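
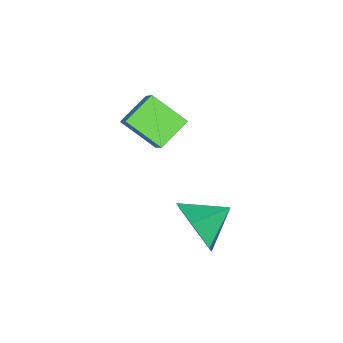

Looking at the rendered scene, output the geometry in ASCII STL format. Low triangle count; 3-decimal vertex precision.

solid 
facet normal -0.482 -0.524 -0.702
outer loop
vertex -2.3 -4.821 2.99
vertex -2.486 -3.659 2.25
vertex -1.269 -5.015 2.427
endloop
endfacet
facet normal 0.133 -0.836 0.532
outer loop
vertex -0.594 -4.281 3.41
vertex -2.3 -4.821 2.99
vertex -1.269 -5.015 2.427
endloop
endfacet
facet normal -0.482 -0.524 -0.702
outer loop
vertex -1.269 -5.015 2.427
vertex -2.486 -3.659 2.25
vertex -1.456 -3.853 1.687
endloop
endfacet
facet normal 0.866 -0.162 -0.473
outer loop
vertex -1.456 -3.853 1.687
vertex -0.594 -4.281 3.41
vertex -1.269 -5.015 2.427
endloop
endfacet
facet normal -0.866 0.163 0.473
outer loop
vertex -2.3 -4.821 2.99
vertex -1.811 -2.925 3.233
vertex -2.486 -3.659 2.25
endloop
endfacet
facet normal 0.134 -0.836 0.532
outer loop
vertex -1.624 -4.087 3.973
vertex -2.3 -4.821 2.99
vertex -0.594 -4.281 3.41
endloop
endfacet
facet normal -0.865 0.162 0.474
outer loop
vertex -1.624 -4.087 3.973
vertex -1.811 -2.925 3.233
vertex -2.3 -4.821 2.99
endloop
endfacet
facet normal -0.134 0.836 -0.532
outer loop
vertex -2.486 -3.659 2.25
vertex -1.811 -2.925 3.233
vertex -1.456 -3.853 1.687
endloop
endfacet
facet normal 0.866 -0.163 -0.474
outer loop
vertex -0.78 -3.119 2.67
vertex -0.594 -4.281 3.41
vertex -1.456 -3.853 1.687
endloop
endfacet
facet normal -0.133 0.836 -0.532
outer loop
vertex -1.456 -3.853 1.687
vertex -1.811 -2.925 3.233
vertex -0.78 -3.119 2.67
endloop
endfacet
facet normal 0.482 0.524 0.702
outer loop
vertex -0.78 -3.119 2.67
vertex -1.624 -4.087 3.973
vertex -0.594 -4.281 3.41
endloop
endfacet
facet normal 0.482 0.525 0.702
outer loop
vertex -1.811 -2.925 3.233
vertex -1.624 -4.087 3.973
vertex -0.78 -3.119 2.67
endloop
endfacet
facet normal 0.820 -0.449 -0.356
outer loop
vertex 0.094 -1.427 0.749
vertex -0.429 -1.705 -0.106
vertex 0.079 -0.798 -0.079
endloop
endfacet
facet normal -0.007 0.796 0.605
outer loop
vertex 0.094 -1.427 0.749
vertex 0.079 -0.798 -0.079
vertex -1.471 -1.135 0.346
endloop
endfacet
facet normal 0.820 -0.449 -0.356
outer loop
vertex 0.079 -0.798 -0.079
vertex -0.429 -1.705 -0.106
vertex -0.444 -1.076 -0.934
endloop
endfacet
facet normal -0.251 0.955 -0.157
outer loop
vertex 0.079 -0.798 -0.079
vertex -0.444 -1.076 -0.934
vertex -1.471 -1.135 0.346
endloop
endfacet
facet normal 0.819 -0.449 -0.356
outer loop
vertex -0.444 -1.076 -0.934
vertex -0.429 -1.705 -0.106
vertex -0.953 -1.983 -0.961
endloop
endfacet
facet normal -0.717 0.419 -0.556
outer loop
vertex -0.444 -1.076 -0.934
vertex -0.953 -1.983 -0.961
vertex -1.471 -1.135 0.346
endloop
endfacet
facet normal 0.819 -0.449 -0.356
outer loop
vertex -0.953 -1.983 -0.961
vertex -0.429 -1.705 -0.106
vertex -0.938 -2.612 -0.133
endloop
endfacet
facet normal -0.941 -0.277 -0.193
outer loop
vertex -0.953 -1.983 -0.961
vertex -0.938 -2.612 -0.133
vertex -1.471 -1.135 0.346
endloop
endfacet
facet normal 0.820 -0.449 -0.355
outer loop
vertex -0.938 -2.612 -0.133
vertex -0.429 -1.705 -0.106
vertex -0.415 -2.334 0.722
endloop
endfacet
facet normal -0.698 -0.436 0.569
outer loop
vertex -0.938 -2.612 -0.133
vertex -0.415 -2.334 0.722
vertex -1.471 -1.135 0.346
endloop
endfacet
facet normal 0.820 -0.449 -0.355
outer loop
vertex -0.415 -2.334 0.722
vertex -0.429 -1.705 -0.106
vertex 0.094 -1.427 0.749
endloop
endfacet
facet normal -0.230 0.101 0.968
outer loop
vertex -0.415 -2.334 0.722
vertex 0.094 -1.427 0.749
vertex -1.471 -1.135 0.346
endloop
endfacet

endsolid


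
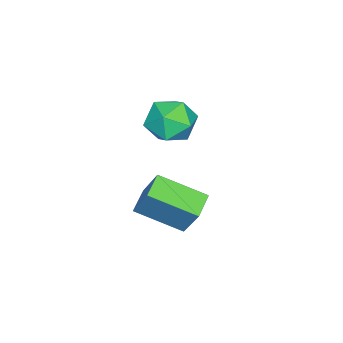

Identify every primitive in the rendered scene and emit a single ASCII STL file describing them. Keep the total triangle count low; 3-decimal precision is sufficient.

solid 
facet normal -0.252 0.839 0.482
outer loop
vertex 0.352 -2.622 1.483
vertex 0.664 -2.933 2.188
vertex 1.15 -2.494 1.677
endloop
endfacet
facet normal -0.107 0.973 -0.204
outer loop
vertex 0.352 -2.622 1.483
vertex 1.15 -2.494 1.677
vertex 0.937 -2.681 0.896
endloop
endfacet
facet normal -0.548 0.579 -0.604
outer loop
vertex 0.352 -2.622 1.483
vertex 0.937 -2.681 0.896
vertex 0.319 -3.236 0.924
endloop
endfacet
facet normal -0.965 0.202 -0.165
outer loop
vertex 0.352 -2.622 1.483
vertex 0.319 -3.236 0.924
vertex 0.15 -3.392 1.722
endloop
endfacet
facet normal -0.783 0.362 0.506
outer loop
vertex 0.352 -2.622 1.483
vertex 0.15 -3.392 1.722
vertex 0.664 -2.933 2.188
endloop
endfacet
facet normal 0.561 0.758 -0.334
outer loop
vertex 0.937 -2.681 0.896
vertex 1.15 -2.494 1.677
vertex 1.61 -3.028 1.238
endloop
endfacet
facet normal 0.326 0.541 0.775
outer loop
vertex 1.15 -2.494 1.677
vertex 0.664 -2.933 2.188
vertex 1.441 -3.184 2.036
endloop
endfacet
facet normal -0.533 -0.230 0.814
outer loop
vertex 0.664 -2.933 2.188
vertex 0.15 -3.392 1.722
vertex 0.823 -3.739 2.064
endloop
endfacet
facet normal -0.828 -0.490 -0.271
outer loop
vertex 0.15 -3.392 1.722
vertex 0.319 -3.236 0.924
vertex 0.61 -3.926 1.283
endloop
endfacet
facet normal -0.153 0.121 -0.981
outer loop
vertex 0.319 -3.236 0.924
vertex 0.937 -2.681 0.896
vertex 1.096 -3.487 0.772
endloop
endfacet
facet normal 0.965 -0.202 0.165
outer loop
vertex 1.408 -3.798 1.477
vertex 1.61 -3.028 1.238
vertex 1.441 -3.184 2.036
endloop
endfacet
facet normal 0.548 -0.579 0.604
outer loop
vertex 1.408 -3.798 1.477
vertex 1.441 -3.184 2.036
vertex 0.823 -3.739 2.064
endloop
endfacet
facet normal 0.107 -0.973 0.204
outer loop
vertex 1.408 -3.798 1.477
vertex 0.823 -3.739 2.064
vertex 0.61 -3.926 1.283
endloop
endfacet
facet normal 0.252 -0.839 -0.482
outer loop
vertex 1.408 -3.798 1.477
vertex 0.61 -3.926 1.283
vertex 1.096 -3.487 0.772
endloop
endfacet
facet normal 0.783 -0.362 -0.506
outer loop
vertex 1.408 -3.798 1.477
vertex 1.096 -3.487 0.772
vertex 1.61 -3.028 1.238
endloop
endfacet
facet normal 0.828 0.490 0.271
outer loop
vertex 1.441 -3.184 2.036
vertex 1.61 -3.028 1.238
vertex 1.15 -2.494 1.677
endloop
endfacet
facet normal 0.153 -0.121 0.981
outer loop
vertex 0.823 -3.739 2.064
vertex 1.441 -3.184 2.036
vertex 0.664 -2.933 2.188
endloop
endfacet
facet normal -0.561 -0.758 0.334
outer loop
vertex 0.61 -3.926 1.283
vertex 0.823 -3.739 2.064
vertex 0.15 -3.392 1.722
endloop
endfacet
facet normal -0.326 -0.541 -0.775
outer loop
vertex 1.096 -3.487 0.772
vertex 0.61 -3.926 1.283
vertex 0.319 -3.236 0.924
endloop
endfacet
facet normal 0.533 0.230 -0.814
outer loop
vertex 1.61 -3.028 1.238
vertex 1.096 -3.487 0.772
vertex 0.937 -2.681 0.896
endloop
endfacet
facet normal -0.951 -0.062 0.302
outer loop
vertex 1.543 -3.315 -0.384
vertex 1.246 -1.903 -1.027
vertex 1.215 -3.91 -1.539
endloop
endfacet
facet normal 0.189 -0.894 0.407
outer loop
vertex 2.014 -3.857 -1.793
vertex 1.543 -3.315 -0.384
vertex 1.215 -3.91 -1.539
endloop
endfacet
facet normal -0.951 -0.062 0.302
outer loop
vertex 1.215 -3.91 -1.539
vertex 1.246 -1.903 -1.027
vertex 0.918 -2.498 -2.182
endloop
endfacet
facet normal -0.245 -0.444 -0.862
outer loop
vertex 0.918 -2.498 -2.182
vertex 2.014 -3.857 -1.793
vertex 1.215 -3.91 -1.539
endloop
endfacet
facet normal 0.245 0.444 0.862
outer loop
vertex 1.543 -3.315 -0.384
vertex 2.045 -1.85 -1.281
vertex 1.246 -1.903 -1.027
endloop
endfacet
facet normal 0.189 -0.894 0.407
outer loop
vertex 2.342 -3.262 -0.638
vertex 1.543 -3.315 -0.384
vertex 2.014 -3.857 -1.793
endloop
endfacet
facet normal 0.245 0.444 0.862
outer loop
vertex 2.342 -3.262 -0.638
vertex 2.045 -1.85 -1.281
vertex 1.543 -3.315 -0.384
endloop
endfacet
facet normal -0.189 0.894 -0.407
outer loop
vertex 1.246 -1.903 -1.027
vertex 2.045 -1.85 -1.281
vertex 0.918 -2.498 -2.182
endloop
endfacet
facet normal -0.245 -0.444 -0.862
outer loop
vertex 1.717 -2.445 -2.436
vertex 2.014 -3.857 -1.793
vertex 0.918 -2.498 -2.182
endloop
endfacet
facet normal -0.189 0.894 -0.407
outer loop
vertex 0.918 -2.498 -2.182
vertex 2.045 -1.85 -1.281
vertex 1.717 -2.445 -2.436
endloop
endfacet
facet normal 0.951 0.062 -0.302
outer loop
vertex 1.717 -2.445 -2.436
vertex 2.342 -3.262 -0.638
vertex 2.014 -3.857 -1.793
endloop
endfacet
facet normal 0.951 0.062 -0.302
outer loop
vertex 2.045 -1.85 -1.281
vertex 2.342 -3.262 -0.638
vertex 1.717 -2.445 -2.436
endloop
endfacet

endsolid


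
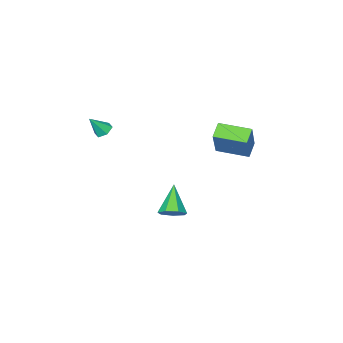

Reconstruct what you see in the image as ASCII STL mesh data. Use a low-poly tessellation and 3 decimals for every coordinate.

solid 
facet normal -0.413 -0.378 -0.828
outer loop
vertex 0.273 2.348 2.392
vertex -0.688 3.718 2.246
vertex 0.939 2.759 1.872
endloop
endfacet
facet normal 0.572 -0.816 0.088
outer loop
vertex 1.728 3.482 3.454
vertex 0.273 2.348 2.392
vertex 0.939 2.759 1.872
endloop
endfacet
facet normal -0.413 -0.378 -0.829
outer loop
vertex 0.939 2.759 1.872
vertex -0.688 3.718 2.246
vertex -0.022 4.13 1.726
endloop
endfacet
facet normal 0.709 0.438 -0.553
outer loop
vertex -0.022 4.13 1.726
vertex 1.728 3.482 3.454
vertex 0.939 2.759 1.872
endloop
endfacet
facet normal -0.708 -0.438 0.553
outer loop
vertex 0.273 2.348 2.392
vertex 0.101 4.441 3.828
vertex -0.688 3.718 2.246
endloop
endfacet
facet normal 0.572 -0.815 0.087
outer loop
vertex 1.062 3.07 3.974
vertex 0.273 2.348 2.392
vertex 1.728 3.482 3.454
endloop
endfacet
facet normal -0.709 -0.438 0.553
outer loop
vertex 1.062 3.07 3.974
vertex 0.101 4.441 3.828
vertex 0.273 2.348 2.392
endloop
endfacet
facet normal -0.572 0.815 -0.087
outer loop
vertex -0.688 3.718 2.246
vertex 0.101 4.441 3.828
vertex -0.022 4.13 1.726
endloop
endfacet
facet normal 0.709 0.438 -0.553
outer loop
vertex 0.767 4.852 3.308
vertex 1.728 3.482 3.454
vertex -0.022 4.13 1.726
endloop
endfacet
facet normal -0.572 0.816 -0.087
outer loop
vertex -0.022 4.13 1.726
vertex 0.101 4.441 3.828
vertex 0.767 4.852 3.308
endloop
endfacet
facet normal 0.413 0.378 0.829
outer loop
vertex 0.767 4.852 3.308
vertex 1.062 3.07 3.974
vertex 1.728 3.482 3.454
endloop
endfacet
facet normal 0.413 0.378 0.828
outer loop
vertex 0.101 4.441 3.828
vertex 1.062 3.07 3.974
vertex 0.767 4.852 3.308
endloop
endfacet
facet normal 0.452 0.510 -0.732
outer loop
vertex 2.493 0.78 -2.821
vertex 1.925 0.62 -3.283
vertex 2.003 1.208 -2.825
endloop
endfacet
facet normal 0.293 0.344 0.892
outer loop
vertex 2.493 0.78 -2.821
vertex 2.003 1.208 -2.825
vertex 1.095 -0.32 -1.937
endloop
endfacet
facet normal 0.451 0.510 -0.732
outer loop
vertex 2.003 1.208 -2.825
vertex 1.925 0.62 -3.283
vertex 1.454 1.193 -3.174
endloop
endfacet
facet normal -0.429 0.631 0.647
outer loop
vertex 2.003 1.208 -2.825
vertex 1.454 1.193 -3.174
vertex 1.095 -0.32 -1.937
endloop
endfacet
facet normal 0.451 0.510 -0.733
outer loop
vertex 1.454 1.193 -3.174
vertex 1.925 0.62 -3.283
vertex 1.259 0.746 -3.605
endloop
endfacet
facet normal -0.945 0.310 0.105
outer loop
vertex 1.454 1.193 -3.174
vertex 1.259 0.746 -3.605
vertex 1.095 -0.32 -1.937
endloop
endfacet
facet normal 0.451 0.511 -0.732
outer loop
vertex 1.259 0.746 -3.605
vertex 1.925 0.62 -3.283
vertex 1.566 0.204 -3.794
endloop
endfacet
facet normal -0.867 -0.377 -0.326
outer loop
vertex 1.259 0.746 -3.605
vertex 1.566 0.204 -3.794
vertex 1.095 -0.32 -1.937
endloop
endfacet
facet normal 0.450 0.511 -0.732
outer loop
vertex 1.566 0.204 -3.794
vertex 1.925 0.62 -3.283
vertex 2.143 -0.025 -3.599
endloop
endfacet
facet normal -0.253 -0.912 -0.322
outer loop
vertex 1.566 0.204 -3.794
vertex 2.143 -0.025 -3.599
vertex 1.095 -0.32 -1.937
endloop
endfacet
facet normal 0.450 0.511 -0.732
outer loop
vertex 2.143 -0.025 -3.599
vertex 1.925 0.62 -3.283
vertex 2.556 0.232 -3.166
endloop
endfacet
facet normal 0.435 -0.893 0.116
outer loop
vertex 2.143 -0.025 -3.599
vertex 2.556 0.232 -3.166
vertex 1.095 -0.32 -1.937
endloop
endfacet
facet normal 0.451 0.512 -0.731
outer loop
vertex 2.556 0.232 -3.166
vertex 1.925 0.62 -3.283
vertex 2.493 0.78 -2.821
endloop
endfacet
facet normal 0.677 -0.335 0.655
outer loop
vertex 2.556 0.232 -3.166
vertex 2.493 0.78 -2.821
vertex 1.095 -0.32 -1.937
endloop
endfacet
facet normal -0.587 0.179 -0.790
outer loop
vertex 3.986 -2.71 1.429
vertex 3.545 -2.862 1.722
vertex 3.707 -2.336 1.721
endloop
endfacet
facet normal 0.803 0.596 0.003
outer loop
vertex 3.986 -2.71 1.429
vertex 3.707 -2.336 1.721
vertex 4.255 -3.078 2.678
endloop
endfacet
facet normal -0.586 0.179 -0.790
outer loop
vertex 3.707 -2.336 1.721
vertex 3.545 -2.862 1.722
vertex 3.267 -2.488 2.013
endloop
endfacet
facet normal 0.100 0.813 0.573
outer loop
vertex 3.707 -2.336 1.721
vertex 3.267 -2.488 2.013
vertex 4.255 -3.078 2.678
endloop
endfacet
facet normal -0.587 0.178 -0.790
outer loop
vertex 3.267 -2.488 2.013
vertex 3.545 -2.862 1.722
vertex 3.105 -3.013 2.015
endloop
endfacet
facet normal -0.487 0.154 0.860
outer loop
vertex 3.267 -2.488 2.013
vertex 3.105 -3.013 2.015
vertex 4.255 -3.078 2.678
endloop
endfacet
facet normal -0.587 0.180 -0.789
outer loop
vertex 3.105 -3.013 2.015
vertex 3.545 -2.862 1.722
vertex 3.383 -3.387 1.723
endloop
endfacet
facet normal -0.373 -0.727 0.576
outer loop
vertex 3.105 -3.013 2.015
vertex 3.383 -3.387 1.723
vertex 4.255 -3.078 2.678
endloop
endfacet
facet normal -0.585 0.179 -0.791
outer loop
vertex 3.383 -3.387 1.723
vertex 3.545 -2.862 1.722
vertex 3.824 -3.236 1.431
endloop
endfacet
facet normal 0.328 -0.945 0.006
outer loop
vertex 3.383 -3.387 1.723
vertex 3.824 -3.236 1.431
vertex 4.255 -3.078 2.678
endloop
endfacet
facet normal -0.586 0.178 -0.790
outer loop
vertex 3.824 -3.236 1.431
vertex 3.545 -2.862 1.722
vertex 3.986 -2.71 1.429
endloop
endfacet
facet normal 0.917 -0.283 -0.281
outer loop
vertex 3.824 -3.236 1.431
vertex 3.986 -2.71 1.429
vertex 4.255 -3.078 2.678
endloop
endfacet

endsolid


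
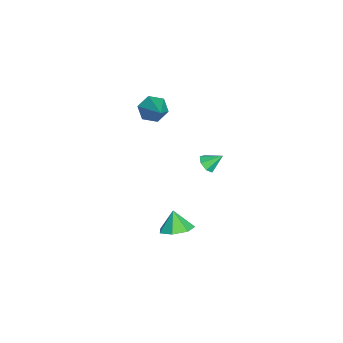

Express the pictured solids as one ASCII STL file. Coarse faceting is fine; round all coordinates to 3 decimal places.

solid 
facet normal 0.453 0.187 -0.872
outer loop
vertex 4.386 -1.001 -0.132
vertex 3.506 -0.826 -0.552
vertex 4.112 -0.187 -0.1
endloop
endfacet
facet normal 0.405 0.101 0.909
outer loop
vertex 4.386 -1.001 -0.132
vertex 4.112 -0.187 -0.1
vertex 2.954 -1.054 0.512
endloop
endfacet
facet normal 0.453 0.186 -0.872
outer loop
vertex 4.112 -0.187 -0.1
vertex 3.506 -0.826 -0.552
vertex 3.383 0.146 -0.408
endloop
endfacet
facet normal -0.049 0.619 0.784
outer loop
vertex 4.112 -0.187 -0.1
vertex 3.383 0.146 -0.408
vertex 2.954 -1.054 0.512
endloop
endfacet
facet normal 0.452 0.186 -0.872
outer loop
vertex 3.383 0.146 -0.408
vertex 3.506 -0.826 -0.552
vertex 2.746 -0.254 -0.824
endloop
endfacet
facet normal -0.667 0.588 0.456
outer loop
vertex 3.383 0.146 -0.408
vertex 2.746 -0.254 -0.824
vertex 2.954 -1.054 0.512
endloop
endfacet
facet normal 0.453 0.188 -0.871
outer loop
vertex 2.746 -0.254 -0.824
vertex 3.506 -0.826 -0.552
vertex 2.682 -1.084 -1.036
endloop
endfacet
facet normal -0.985 0.032 0.172
outer loop
vertex 2.746 -0.254 -0.824
vertex 2.682 -1.084 -1.036
vertex 2.954 -1.054 0.512
endloop
endfacet
facet normal 0.454 0.186 -0.872
outer loop
vertex 2.682 -1.084 -1.036
vertex 3.506 -0.826 -0.552
vertex 3.239 -1.72 -0.882
endloop
endfacet
facet normal -0.761 -0.632 0.146
outer loop
vertex 2.682 -1.084 -1.036
vertex 3.239 -1.72 -0.882
vertex 2.954 -1.054 0.512
endloop
endfacet
facet normal 0.453 0.186 -0.872
outer loop
vertex 3.239 -1.72 -0.882
vertex 3.506 -0.826 -0.552
vertex 3.997 -1.683 -0.48
endloop
endfacet
facet normal -0.167 -0.903 0.397
outer loop
vertex 3.239 -1.72 -0.882
vertex 3.997 -1.683 -0.48
vertex 2.954 -1.054 0.512
endloop
endfacet
facet normal 0.453 0.186 -0.872
outer loop
vertex 3.997 -1.683 -0.48
vertex 3.506 -0.826 -0.552
vertex 4.386 -1.001 -0.132
endloop
endfacet
facet normal 0.353 -0.577 0.737
outer loop
vertex 3.997 -1.683 -0.48
vertex 4.386 -1.001 -0.132
vertex 2.954 -1.054 0.512
endloop
endfacet
facet normal -0.793 -0.270 -0.546
outer loop
vertex -3.798 -2.399 1.892
vertex -4.218 -2.689 2.645
vertex -4.322 -1.828 2.37
endloop
endfacet
facet normal 0.462 0.779 -0.424
outer loop
vertex -3.798 -2.399 1.892
vertex -4.322 -1.828 2.37
vertex -2.522 -2.111 3.815
endloop
endfacet
facet normal -0.793 -0.270 -0.546
outer loop
vertex -4.322 -1.828 2.37
vertex -4.218 -2.689 2.645
vertex -4.742 -2.118 3.123
endloop
endfacet
facet normal -0.099 0.946 0.309
outer loop
vertex -4.322 -1.828 2.37
vertex -4.742 -2.118 3.123
vertex -2.522 -2.111 3.815
endloop
endfacet
facet normal -0.793 -0.270 -0.546
outer loop
vertex -4.742 -2.118 3.123
vertex -4.218 -2.689 2.645
vertex -4.639 -2.979 3.399
endloop
endfacet
facet normal -0.288 0.261 0.921
outer loop
vertex -4.742 -2.118 3.123
vertex -4.639 -2.979 3.399
vertex -2.522 -2.111 3.815
endloop
endfacet
facet normal -0.793 -0.270 -0.546
outer loop
vertex -4.639 -2.979 3.399
vertex -4.218 -2.689 2.645
vertex -4.115 -3.55 2.921
endloop
endfacet
facet normal 0.085 -0.592 0.801
outer loop
vertex -4.639 -2.979 3.399
vertex -4.115 -3.55 2.921
vertex -2.522 -2.111 3.815
endloop
endfacet
facet normal -0.793 -0.270 -0.546
outer loop
vertex -4.115 -3.55 2.921
vertex -4.218 -2.689 2.645
vertex -3.695 -3.26 2.168
endloop
endfacet
facet normal 0.647 -0.759 0.069
outer loop
vertex -4.115 -3.55 2.921
vertex -3.695 -3.26 2.168
vertex -2.522 -2.111 3.815
endloop
endfacet
facet normal -0.793 -0.270 -0.546
outer loop
vertex -3.695 -3.26 2.168
vertex -4.218 -2.689 2.645
vertex -3.798 -2.399 1.892
endloop
endfacet
facet normal 0.836 -0.074 -0.544
outer loop
vertex -3.695 -3.26 2.168
vertex -3.798 -2.399 1.892
vertex -2.522 -2.111 3.815
endloop
endfacet
facet normal 0.045 -0.768 -0.639
outer loop
vertex -2.025 0.442 -0.666
vertex -2.674 0.438 -0.707
vertex -2.247 0.766 -1.071
endloop
endfacet
facet normal 0.798 0.601 0.044
outer loop
vertex -2.025 0.442 -0.666
vertex -2.247 0.766 -1.071
vertex -2.726 1.322 0.027
endloop
endfacet
facet normal 0.045 -0.768 -0.639
outer loop
vertex -2.247 0.766 -1.071
vertex -2.674 0.438 -0.707
vertex -2.79 0.843 -1.202
endloop
endfacet
facet normal 0.216 0.906 -0.364
outer loop
vertex -2.247 0.766 -1.071
vertex -2.79 0.843 -1.202
vertex -2.726 1.322 0.027
endloop
endfacet
facet normal 0.043 -0.768 -0.639
outer loop
vertex -2.79 0.843 -1.202
vertex -2.674 0.438 -0.707
vertex -3.246 0.616 -0.96
endloop
endfacet
facet normal -0.543 0.792 -0.280
outer loop
vertex -2.79 0.843 -1.202
vertex -3.246 0.616 -0.96
vertex -2.726 1.322 0.027
endloop
endfacet
facet normal 0.044 -0.767 -0.640
outer loop
vertex -3.246 0.616 -0.96
vertex -2.674 0.438 -0.707
vertex -3.271 0.254 -0.528
endloop
endfacet
facet normal -0.910 0.342 0.234
outer loop
vertex -3.246 0.616 -0.96
vertex -3.271 0.254 -0.528
vertex -2.726 1.322 0.027
endloop
endfacet
facet normal 0.045 -0.768 -0.639
outer loop
vertex -3.271 0.254 -0.528
vertex -2.674 0.438 -0.707
vertex -2.847 0.032 -0.231
endloop
endfacet
facet normal -0.606 -0.101 0.789
outer loop
vertex -3.271 0.254 -0.528
vertex -2.847 0.032 -0.231
vertex -2.726 1.322 0.027
endloop
endfacet
facet normal 0.045 -0.768 -0.639
outer loop
vertex -2.847 0.032 -0.231
vertex -2.674 0.438 -0.707
vertex -2.292 0.115 -0.292
endloop
endfacet
facet normal 0.137 -0.207 0.969
outer loop
vertex -2.847 0.032 -0.231
vertex -2.292 0.115 -0.292
vertex -2.726 1.322 0.027
endloop
endfacet
facet normal 0.045 -0.768 -0.639
outer loop
vertex -2.292 0.115 -0.292
vertex -2.674 0.438 -0.707
vertex -2.025 0.442 -0.666
endloop
endfacet
facet normal 0.763 0.106 0.637
outer loop
vertex -2.292 0.115 -0.292
vertex -2.025 0.442 -0.666
vertex -2.726 1.322 0.027
endloop
endfacet

endsolid


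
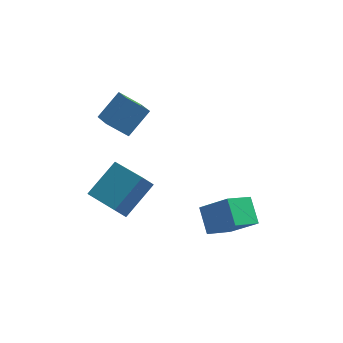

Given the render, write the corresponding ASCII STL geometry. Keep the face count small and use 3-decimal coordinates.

solid 
facet normal -0.763 -0.012 0.647
outer loop
vertex -2.217 2.734 2.413
vertex -1.262 3.653 3.556
vertex -2.738 4.01 1.822
endloop
endfacet
facet normal -0.545 -0.525 -0.653
outer loop
vertex -1.678 4.027 0.924
vertex -2.217 2.734 2.413
vertex -2.738 4.01 1.822
endloop
endfacet
facet normal -0.763 -0.013 0.647
outer loop
vertex -2.738 4.01 1.822
vertex -1.262 3.653 3.556
vertex -1.784 4.929 2.965
endloop
endfacet
facet normal -0.347 0.851 -0.394
outer loop
vertex -1.784 4.929 2.965
vertex -1.678 4.027 0.924
vertex -2.738 4.01 1.822
endloop
endfacet
facet normal 0.347 -0.851 0.394
outer loop
vertex -2.217 2.734 2.413
vertex -0.202 3.67 2.658
vertex -1.262 3.653 3.556
endloop
endfacet
facet normal -0.545 -0.526 -0.654
outer loop
vertex -1.156 2.751 1.515
vertex -2.217 2.734 2.413
vertex -1.678 4.027 0.924
endloop
endfacet
facet normal 0.347 -0.851 0.394
outer loop
vertex -1.156 2.751 1.515
vertex -0.202 3.67 2.658
vertex -2.217 2.734 2.413
endloop
endfacet
facet normal 0.545 0.526 0.653
outer loop
vertex -1.262 3.653 3.556
vertex -0.202 3.67 2.658
vertex -1.784 4.929 2.965
endloop
endfacet
facet normal -0.347 0.851 -0.394
outer loop
vertex -0.723 4.946 2.067
vertex -1.678 4.027 0.924
vertex -1.784 4.929 2.965
endloop
endfacet
facet normal 0.545 0.525 0.654
outer loop
vertex -1.784 4.929 2.965
vertex -0.202 3.67 2.658
vertex -0.723 4.946 2.067
endloop
endfacet
facet normal 0.762 0.012 -0.647
outer loop
vertex -0.723 4.946 2.067
vertex -1.156 2.751 1.515
vertex -1.678 4.027 0.924
endloop
endfacet
facet normal 0.763 0.012 -0.646
outer loop
vertex -0.202 3.67 2.658
vertex -1.156 2.751 1.515
vertex -0.723 4.946 2.067
endloop
endfacet
facet normal -0.489 -0.333 0.806
outer loop
vertex -0.195 -1.569 2.316
vertex -1.567 -0.104 2.089
vertex -1.367 -2.859 1.073
endloop
endfacet
facet normal 0.679 -0.725 0.112
outer loop
vertex -0.893 -2.536 0.291
vertex -0.195 -1.569 2.316
vertex -1.367 -2.859 1.073
endloop
endfacet
facet normal -0.489 -0.333 0.806
outer loop
vertex -1.367 -2.859 1.073
vertex -1.567 -0.104 2.089
vertex -2.739 -1.394 0.846
endloop
endfacet
facet normal -0.547 -0.603 -0.581
outer loop
vertex -2.739 -1.394 0.846
vertex -0.893 -2.536 0.291
vertex -1.367 -2.859 1.073
endloop
endfacet
facet normal 0.547 0.603 0.581
outer loop
vertex -0.195 -1.569 2.316
vertex -1.093 0.219 1.307
vertex -1.567 -0.104 2.089
endloop
endfacet
facet normal 0.679 -0.725 0.112
outer loop
vertex 0.279 -1.246 1.534
vertex -0.195 -1.569 2.316
vertex -0.893 -2.536 0.291
endloop
endfacet
facet normal 0.547 0.603 0.581
outer loop
vertex 0.279 -1.246 1.534
vertex -1.093 0.219 1.307
vertex -0.195 -1.569 2.316
endloop
endfacet
facet normal -0.679 0.725 -0.112
outer loop
vertex -1.567 -0.104 2.089
vertex -1.093 0.219 1.307
vertex -2.739 -1.394 0.846
endloop
endfacet
facet normal -0.547 -0.603 -0.581
outer loop
vertex -2.265 -1.071 0.064
vertex -0.893 -2.536 0.291
vertex -2.739 -1.394 0.846
endloop
endfacet
facet normal -0.679 0.725 -0.112
outer loop
vertex -2.739 -1.394 0.846
vertex -1.093 0.219 1.307
vertex -2.265 -1.071 0.064
endloop
endfacet
facet normal 0.489 0.333 -0.806
outer loop
vertex -2.265 -1.071 0.064
vertex 0.279 -1.246 1.534
vertex -0.893 -2.536 0.291
endloop
endfacet
facet normal 0.489 0.333 -0.806
outer loop
vertex -1.093 0.219 1.307
vertex 0.279 -1.246 1.534
vertex -2.265 -1.071 0.064
endloop
endfacet
facet normal -0.700 0.282 -0.656
outer loop
vertex 2.359 -0.986 -0.315
vertex 3.409 -0.025 -1.023
vertex 2.762 -2.096 -1.223
endloop
endfacet
facet normal -0.660 -0.604 0.446
outer loop
vertex 4.051 -2.615 -0.017
vertex 2.359 -0.986 -0.315
vertex 2.762 -2.096 -1.223
endloop
endfacet
facet normal -0.701 0.282 -0.655
outer loop
vertex 2.762 -2.096 -1.223
vertex 3.409 -0.025 -1.023
vertex 3.812 -1.135 -1.932
endloop
endfacet
facet normal 0.270 -0.745 -0.610
outer loop
vertex 3.812 -1.135 -1.932
vertex 4.051 -2.615 -0.017
vertex 2.762 -2.096 -1.223
endloop
endfacet
facet normal -0.271 0.745 0.610
outer loop
vertex 2.359 -0.986 -0.315
vertex 4.698 -0.544 0.183
vertex 3.409 -0.025 -1.023
endloop
endfacet
facet normal -0.660 -0.605 0.445
outer loop
vertex 3.648 -1.505 0.892
vertex 2.359 -0.986 -0.315
vertex 4.051 -2.615 -0.017
endloop
endfacet
facet normal -0.271 0.745 0.609
outer loop
vertex 3.648 -1.505 0.892
vertex 4.698 -0.544 0.183
vertex 2.359 -0.986 -0.315
endloop
endfacet
facet normal 0.660 0.605 -0.446
outer loop
vertex 3.409 -0.025 -1.023
vertex 4.698 -0.544 0.183
vertex 3.812 -1.135 -1.932
endloop
endfacet
facet normal 0.271 -0.745 -0.610
outer loop
vertex 5.101 -1.654 -0.725
vertex 4.051 -2.615 -0.017
vertex 3.812 -1.135 -1.932
endloop
endfacet
facet normal 0.661 0.604 -0.446
outer loop
vertex 3.812 -1.135 -1.932
vertex 4.698 -0.544 0.183
vertex 5.101 -1.654 -0.725
endloop
endfacet
facet normal 0.700 -0.282 0.655
outer loop
vertex 5.101 -1.654 -0.725
vertex 3.648 -1.505 0.892
vertex 4.051 -2.615 -0.017
endloop
endfacet
facet normal 0.701 -0.282 0.656
outer loop
vertex 4.698 -0.544 0.183
vertex 3.648 -1.505 0.892
vertex 5.101 -1.654 -0.725
endloop
endfacet

endsolid


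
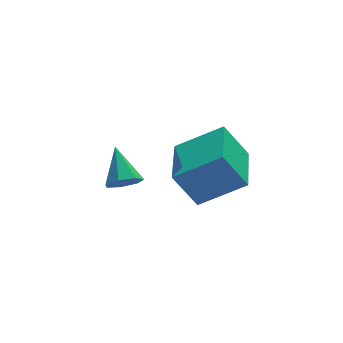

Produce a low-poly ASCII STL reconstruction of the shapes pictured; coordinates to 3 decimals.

solid 
facet normal -0.798 0.279 -0.534
outer loop
vertex 0.605 0.918 -0.876
vertex 1.289 2.666 -0.985
vertex 1.283 0.579 -2.065
endloop
endfacet
facet normal -0.364 -0.930 0.058
outer loop
vertex 2.671 0.094 -1.135
vertex 0.605 0.918 -0.876
vertex 1.283 0.579 -2.065
endloop
endfacet
facet normal -0.798 0.279 -0.535
outer loop
vertex 1.283 0.579 -2.065
vertex 1.289 2.666 -0.985
vertex 1.967 2.326 -2.174
endloop
endfacet
facet normal 0.481 -0.241 -0.843
outer loop
vertex 1.967 2.326 -2.174
vertex 2.671 0.094 -1.135
vertex 1.283 0.579 -2.065
endloop
endfacet
facet normal -0.481 0.241 0.843
outer loop
vertex 0.605 0.918 -0.876
vertex 2.677 2.181 -0.055
vertex 1.289 2.666 -0.985
endloop
endfacet
facet normal -0.363 -0.930 0.059
outer loop
vertex 1.993 0.434 0.054
vertex 0.605 0.918 -0.876
vertex 2.671 0.094 -1.135
endloop
endfacet
facet normal -0.481 0.241 0.843
outer loop
vertex 1.993 0.434 0.054
vertex 2.677 2.181 -0.055
vertex 0.605 0.918 -0.876
endloop
endfacet
facet normal 0.364 0.930 -0.058
outer loop
vertex 1.289 2.666 -0.985
vertex 2.677 2.181 -0.055
vertex 1.967 2.326 -2.174
endloop
endfacet
facet normal 0.481 -0.241 -0.843
outer loop
vertex 3.355 1.842 -1.244
vertex 2.671 0.094 -1.135
vertex 1.967 2.326 -2.174
endloop
endfacet
facet normal 0.363 0.930 -0.058
outer loop
vertex 1.967 2.326 -2.174
vertex 2.677 2.181 -0.055
vertex 3.355 1.842 -1.244
endloop
endfacet
facet normal 0.798 -0.279 0.535
outer loop
vertex 3.355 1.842 -1.244
vertex 1.993 0.434 0.054
vertex 2.671 0.094 -1.135
endloop
endfacet
facet normal 0.798 -0.279 0.534
outer loop
vertex 2.677 2.181 -0.055
vertex 1.993 0.434 0.054
vertex 3.355 1.842 -1.244
endloop
endfacet
facet normal -0.053 -0.797 -0.601
outer loop
vertex -0.76 0.081 0.138
vertex -1.005 0.408 -0.274
vertex -0.441 0.302 -0.183
endloop
endfacet
facet normal 0.737 -0.090 0.670
outer loop
vertex -0.76 0.081 0.138
vertex -0.441 0.302 -0.183
vertex -0.935 1.452 0.514
endloop
endfacet
facet normal -0.053 -0.797 -0.601
outer loop
vertex -0.441 0.302 -0.183
vertex -1.005 0.408 -0.274
vertex -0.547 0.603 -0.573
endloop
endfacet
facet normal 0.926 0.375 0.038
outer loop
vertex -0.441 0.302 -0.183
vertex -0.547 0.603 -0.573
vertex -0.935 1.452 0.514
endloop
endfacet
facet normal -0.052 -0.798 -0.601
outer loop
vertex -0.547 0.603 -0.573
vertex -1.005 0.408 -0.274
vertex -0.998 0.756 -0.737
endloop
endfacet
facet normal 0.430 0.780 -0.455
outer loop
vertex -0.547 0.603 -0.573
vertex -0.998 0.756 -0.737
vertex -0.935 1.452 0.514
endloop
endfacet
facet normal -0.053 -0.798 -0.600
outer loop
vertex -0.998 0.756 -0.737
vertex -1.005 0.408 -0.274
vertex -1.453 0.647 -0.552
endloop
endfacet
facet normal -0.374 0.818 -0.437
outer loop
vertex -0.998 0.756 -0.737
vertex -1.453 0.647 -0.552
vertex -0.935 1.452 0.514
endloop
endfacet
facet normal -0.053 -0.798 -0.601
outer loop
vertex -1.453 0.647 -0.552
vertex -1.005 0.408 -0.274
vertex -1.571 0.358 -0.158
endloop
endfacet
facet normal -0.882 0.465 0.077
outer loop
vertex -1.453 0.647 -0.552
vertex -1.571 0.358 -0.158
vertex -0.935 1.452 0.514
endloop
endfacet
facet normal -0.053 -0.798 -0.600
outer loop
vertex -1.571 0.358 -0.158
vertex -1.005 0.408 -0.274
vertex -1.262 0.106 0.15
endloop
endfacet
facet normal -0.713 -0.017 0.701
outer loop
vertex -1.571 0.358 -0.158
vertex -1.262 0.106 0.15
vertex -0.935 1.452 0.514
endloop
endfacet
facet normal -0.054 -0.798 -0.601
outer loop
vertex -1.262 0.106 0.15
vertex -1.005 0.408 -0.274
vertex -0.76 0.081 0.138
endloop
endfacet
facet normal 0.010 -0.263 0.965
outer loop
vertex -1.262 0.106 0.15
vertex -0.76 0.081 0.138
vertex -0.935 1.452 0.514
endloop
endfacet

endsolid


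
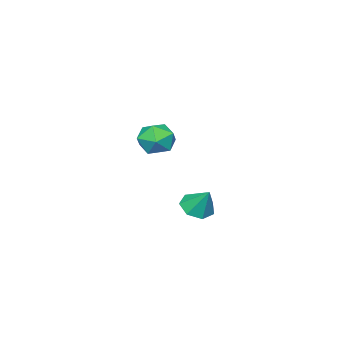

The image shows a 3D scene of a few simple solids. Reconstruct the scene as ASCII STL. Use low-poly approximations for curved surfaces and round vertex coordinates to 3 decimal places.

solid 
facet normal -0.102 -0.575 -0.812
outer loop
vertex 0.189 2.248 -1.443
vertex -0.382 2.65 -1.656
vertex 0.324 2.745 -1.812
endloop
endfacet
facet normal 0.904 0.068 0.422
outer loop
vertex 0.189 2.248 -1.443
vertex 0.324 2.745 -1.812
vertex -0.258 3.35 -0.664
endloop
endfacet
facet normal -0.103 -0.573 -0.813
outer loop
vertex 0.324 2.745 -1.812
vertex -0.382 2.65 -1.656
vertex -0.072 3.171 -2.062
endloop
endfacet
facet normal 0.730 0.684 0.010
outer loop
vertex 0.324 2.745 -1.812
vertex -0.072 3.171 -2.062
vertex -0.258 3.35 -0.664
endloop
endfacet
facet normal -0.102 -0.573 -0.813
outer loop
vertex -0.072 3.171 -2.062
vertex -0.382 2.65 -1.656
vertex -0.702 3.205 -2.007
endloop
endfacet
facet normal 0.043 0.992 -0.121
outer loop
vertex -0.072 3.171 -2.062
vertex -0.702 3.205 -2.007
vertex -0.258 3.35 -0.664
endloop
endfacet
facet normal -0.103 -0.573 -0.813
outer loop
vertex -0.702 3.205 -2.007
vertex -0.382 2.65 -1.656
vertex -1.091 2.821 -1.687
endloop
endfacet
facet normal -0.640 0.757 0.130
outer loop
vertex -0.702 3.205 -2.007
vertex -1.091 2.821 -1.687
vertex -0.258 3.35 -0.664
endloop
endfacet
facet normal -0.103 -0.573 -0.813
outer loop
vertex -1.091 2.821 -1.687
vertex -0.382 2.65 -1.656
vertex -0.947 2.308 -1.344
endloop
endfacet
facet normal -0.804 0.158 0.573
outer loop
vertex -1.091 2.821 -1.687
vertex -0.947 2.308 -1.344
vertex -0.258 3.35 -0.664
endloop
endfacet
facet normal -0.101 -0.574 -0.813
outer loop
vertex -0.947 2.308 -1.344
vertex -0.382 2.65 -1.656
vertex -0.377 2.053 -1.235
endloop
endfacet
facet normal -0.327 -0.356 0.876
outer loop
vertex -0.947 2.308 -1.344
vertex -0.377 2.053 -1.235
vertex -0.258 3.35 -0.664
endloop
endfacet
facet normal -0.101 -0.574 -0.813
outer loop
vertex -0.377 2.053 -1.235
vertex -0.382 2.65 -1.656
vertex 0.189 2.248 -1.443
endloop
endfacet
facet normal 0.434 -0.396 0.809
outer loop
vertex -0.377 2.053 -1.235
vertex 0.189 2.248 -1.443
vertex -0.258 3.35 -0.664
endloop
endfacet
facet normal -0.273 0.320 0.907
outer loop
vertex -4.027 -1.716 -0.12
vertex -4.432 -2.531 0.046
vertex -3.543 -2.403 0.268
endloop
endfacet
facet normal 0.335 0.631 0.700
outer loop
vertex -4.027 -1.716 -0.12
vertex -3.543 -2.403 0.268
vertex -3.157 -1.878 -0.39
endloop
endfacet
facet normal 0.208 0.974 0.087
outer loop
vertex -4.027 -1.716 -0.12
vertex -3.157 -1.878 -0.39
vertex -3.807 -1.683 -1.018
endloop
endfacet
facet normal -0.476 0.875 -0.085
outer loop
vertex -4.027 -1.716 -0.12
vertex -3.807 -1.683 -1.018
vertex -4.595 -2.086 -0.749
endloop
endfacet
facet normal -0.774 0.471 0.422
outer loop
vertex -4.027 -1.716 -0.12
vertex -4.595 -2.086 -0.749
vertex -4.432 -2.531 0.046
endloop
endfacet
facet normal 0.813 0.117 0.570
outer loop
vertex -3.157 -1.878 -0.39
vertex -3.543 -2.403 0.268
vertex -3.025 -2.794 -0.391
endloop
endfacet
facet normal -0.171 -0.387 0.906
outer loop
vertex -3.543 -2.403 0.268
vertex -4.432 -2.531 0.046
vertex -3.813 -3.197 -0.122
endloop
endfacet
facet normal -0.982 -0.142 0.122
outer loop
vertex -4.432 -2.531 0.046
vertex -4.595 -2.086 -0.749
vertex -4.463 -3.002 -0.75
endloop
endfacet
facet normal -0.500 0.513 -0.698
outer loop
vertex -4.595 -2.086 -0.749
vertex -3.807 -1.683 -1.018
vertex -4.077 -2.477 -1.408
endloop
endfacet
facet normal 0.609 0.672 -0.421
outer loop
vertex -3.807 -1.683 -1.018
vertex -3.157 -1.878 -0.39
vertex -3.188 -2.349 -1.186
endloop
endfacet
facet normal 0.476 -0.875 0.085
outer loop
vertex -3.593 -3.164 -1.02
vertex -3.025 -2.794 -0.391
vertex -3.813 -3.197 -0.122
endloop
endfacet
facet normal -0.208 -0.974 -0.087
outer loop
vertex -3.593 -3.164 -1.02
vertex -3.813 -3.197 -0.122
vertex -4.463 -3.002 -0.75
endloop
endfacet
facet normal -0.335 -0.631 -0.700
outer loop
vertex -3.593 -3.164 -1.02
vertex -4.463 -3.002 -0.75
vertex -4.077 -2.477 -1.408
endloop
endfacet
facet normal 0.273 -0.320 -0.907
outer loop
vertex -3.593 -3.164 -1.02
vertex -4.077 -2.477 -1.408
vertex -3.188 -2.349 -1.186
endloop
endfacet
facet normal 0.774 -0.471 -0.422
outer loop
vertex -3.593 -3.164 -1.02
vertex -3.188 -2.349 -1.186
vertex -3.025 -2.794 -0.391
endloop
endfacet
facet normal 0.500 -0.513 0.698
outer loop
vertex -3.813 -3.197 -0.122
vertex -3.025 -2.794 -0.391
vertex -3.543 -2.403 0.268
endloop
endfacet
facet normal -0.609 -0.672 0.421
outer loop
vertex -4.463 -3.002 -0.75
vertex -3.813 -3.197 -0.122
vertex -4.432 -2.531 0.046
endloop
endfacet
facet normal -0.813 -0.117 -0.570
outer loop
vertex -4.077 -2.477 -1.408
vertex -4.463 -3.002 -0.75
vertex -4.595 -2.086 -0.749
endloop
endfacet
facet normal 0.171 0.387 -0.906
outer loop
vertex -3.188 -2.349 -1.186
vertex -4.077 -2.477 -1.408
vertex -3.807 -1.683 -1.018
endloop
endfacet
facet normal 0.982 0.142 -0.122
outer loop
vertex -3.025 -2.794 -0.391
vertex -3.188 -2.349 -1.186
vertex -3.157 -1.878 -0.39
endloop
endfacet

endsolid


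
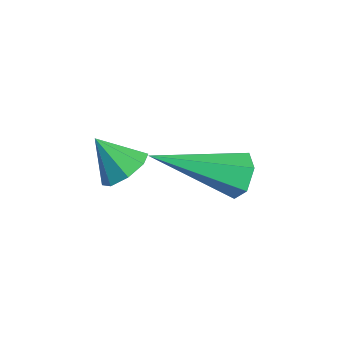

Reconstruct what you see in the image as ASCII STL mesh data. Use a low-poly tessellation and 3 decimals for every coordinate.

solid 
facet normal 0.337 0.840 -0.425
outer loop
vertex 3.468 2.341 1.498
vertex 3.209 2.214 1.041
vertex 2.96 2.506 1.421
endloop
endfacet
facet normal -0.066 0.248 0.967
outer loop
vertex 3.468 2.341 1.498
vertex 2.96 2.506 1.421
vertex 2.531 0.526 1.899
endloop
endfacet
facet normal 0.337 0.840 -0.425
outer loop
vertex 2.96 2.506 1.421
vertex 3.209 2.214 1.041
vertex 2.701 2.379 0.965
endloop
endfacet
facet normal -0.865 0.287 0.411
outer loop
vertex 2.96 2.506 1.421
vertex 2.701 2.379 0.965
vertex 2.531 0.526 1.899
endloop
endfacet
facet normal 0.336 0.839 -0.427
outer loop
vertex 2.701 2.379 0.965
vertex 3.209 2.214 1.041
vertex 2.95 2.086 0.585
endloop
endfacet
facet normal -0.876 -0.150 -0.458
outer loop
vertex 2.701 2.379 0.965
vertex 2.95 2.086 0.585
vertex 2.531 0.526 1.899
endloop
endfacet
facet normal 0.337 0.839 -0.427
outer loop
vertex 2.95 2.086 0.585
vertex 3.209 2.214 1.041
vertex 3.458 1.921 0.662
endloop
endfacet
facet normal -0.087 -0.628 -0.773
outer loop
vertex 2.95 2.086 0.585
vertex 3.458 1.921 0.662
vertex 2.531 0.526 1.899
endloop
endfacet
facet normal 0.339 0.839 -0.426
outer loop
vertex 3.458 1.921 0.662
vertex 3.209 2.214 1.041
vertex 3.717 2.048 1.118
endloop
endfacet
facet normal 0.712 -0.667 -0.219
outer loop
vertex 3.458 1.921 0.662
vertex 3.717 2.048 1.118
vertex 2.531 0.526 1.899
endloop
endfacet
facet normal 0.339 0.839 -0.425
outer loop
vertex 3.717 2.048 1.118
vertex 3.209 2.214 1.041
vertex 3.468 2.341 1.498
endloop
endfacet
facet normal 0.723 -0.230 0.651
outer loop
vertex 3.717 2.048 1.118
vertex 3.468 2.341 1.498
vertex 2.531 0.526 1.899
endloop
endfacet
facet normal 0.570 0.392 -0.722
outer loop
vertex 1.308 1.013 0.161
vertex 0.958 0.758 -0.254
vertex 0.96 1.285 0.034
endloop
endfacet
facet normal 0.005 0.428 0.904
outer loop
vertex 1.308 1.013 0.161
vertex 0.96 1.285 0.034
vertex 0.382 0.362 0.474
endloop
endfacet
facet normal 0.570 0.392 -0.722
outer loop
vertex 0.96 1.285 0.034
vertex 0.958 0.758 -0.254
vertex 0.611 1.248 -0.262
endloop
endfacet
facet normal -0.547 0.614 0.569
outer loop
vertex 0.96 1.285 0.034
vertex 0.611 1.248 -0.262
vertex 0.382 0.362 0.474
endloop
endfacet
facet normal 0.571 0.393 -0.721
outer loop
vertex 0.611 1.248 -0.262
vertex 0.958 0.758 -0.254
vertex 0.465 0.924 -0.554
endloop
endfacet
facet normal -0.939 0.329 0.104
outer loop
vertex 0.611 1.248 -0.262
vertex 0.465 0.924 -0.554
vertex 0.382 0.362 0.474
endloop
endfacet
facet normal 0.571 0.393 -0.721
outer loop
vertex 0.465 0.924 -0.554
vertex 0.958 0.758 -0.254
vertex 0.608 0.503 -0.67
endloop
endfacet
facet normal -0.941 -0.260 -0.218
outer loop
vertex 0.465 0.924 -0.554
vertex 0.608 0.503 -0.67
vertex 0.382 0.362 0.474
endloop
endfacet
facet normal 0.571 0.393 -0.721
outer loop
vertex 0.608 0.503 -0.67
vertex 0.958 0.758 -0.254
vertex 0.956 0.232 -0.542
endloop
endfacet
facet normal -0.552 -0.807 -0.209
outer loop
vertex 0.608 0.503 -0.67
vertex 0.956 0.232 -0.542
vertex 0.382 0.362 0.474
endloop
endfacet
facet normal 0.570 0.393 -0.721
outer loop
vertex 0.956 0.232 -0.542
vertex 0.958 0.758 -0.254
vertex 1.305 0.269 -0.246
endloop
endfacet
facet normal -0.002 -0.992 0.126
outer loop
vertex 0.956 0.232 -0.542
vertex 1.305 0.269 -0.246
vertex 0.382 0.362 0.474
endloop
endfacet
facet normal 0.569 0.392 -0.722
outer loop
vertex 1.305 0.269 -0.246
vertex 0.958 0.758 -0.254
vertex 1.451 0.593 0.045
endloop
endfacet
facet normal 0.390 -0.706 0.591
outer loop
vertex 1.305 0.269 -0.246
vertex 1.451 0.593 0.045
vertex 0.382 0.362 0.474
endloop
endfacet
facet normal 0.569 0.393 -0.722
outer loop
vertex 1.451 0.593 0.045
vertex 0.958 0.758 -0.254
vertex 1.308 1.013 0.161
endloop
endfacet
facet normal 0.392 -0.119 0.912
outer loop
vertex 1.451 0.593 0.045
vertex 1.308 1.013 0.161
vertex 0.382 0.362 0.474
endloop
endfacet

endsolid


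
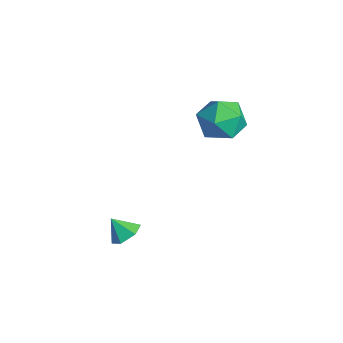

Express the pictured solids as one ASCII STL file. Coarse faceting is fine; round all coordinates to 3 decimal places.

solid 
facet normal 0.459 0.447 -0.767
outer loop
vertex 0.163 -2.928 -1.495
vertex -0.393 -2.46 -1.555
vertex 0.173 -2.3 -1.123
endloop
endfacet
facet normal 0.516 -0.443 0.733
outer loop
vertex 0.163 -2.928 -1.495
vertex 0.173 -2.3 -1.123
vertex -0.867 -2.92 -0.765
endloop
endfacet
facet normal 0.459 0.447 -0.767
outer loop
vertex 0.173 -2.3 -1.123
vertex -0.393 -2.46 -1.555
vertex -0.383 -1.832 -1.183
endloop
endfacet
facet normal 0.148 0.297 0.943
outer loop
vertex 0.173 -2.3 -1.123
vertex -0.383 -1.832 -1.183
vertex -0.867 -2.92 -0.765
endloop
endfacet
facet normal 0.459 0.447 -0.767
outer loop
vertex -0.383 -1.832 -1.183
vertex -0.393 -2.46 -1.555
vertex -0.95 -1.991 -1.615
endloop
endfacet
facet normal -0.608 0.506 0.612
outer loop
vertex -0.383 -1.832 -1.183
vertex -0.95 -1.991 -1.615
vertex -0.867 -2.92 -0.765
endloop
endfacet
facet normal 0.459 0.447 -0.767
outer loop
vertex -0.95 -1.991 -1.615
vertex -0.393 -2.46 -1.555
vertex -0.96 -2.619 -1.987
endloop
endfacet
facet normal -0.997 -0.025 0.070
outer loop
vertex -0.95 -1.991 -1.615
vertex -0.96 -2.619 -1.987
vertex -0.867 -2.92 -0.765
endloop
endfacet
facet normal 0.460 0.447 -0.768
outer loop
vertex -0.96 -2.619 -1.987
vertex -0.393 -2.46 -1.555
vertex -0.404 -3.088 -1.927
endloop
endfacet
facet normal -0.629 -0.764 -0.140
outer loop
vertex -0.96 -2.619 -1.987
vertex -0.404 -3.088 -1.927
vertex -0.867 -2.92 -0.765
endloop
endfacet
facet normal 0.459 0.447 -0.768
outer loop
vertex -0.404 -3.088 -1.927
vertex -0.393 -2.46 -1.555
vertex 0.163 -2.928 -1.495
endloop
endfacet
facet normal 0.128 -0.973 0.192
outer loop
vertex -0.404 -3.088 -1.927
vertex 0.163 -2.928 -1.495
vertex -0.867 -2.92 -0.765
endloop
endfacet
facet normal -0.573 0.306 0.760
outer loop
vertex -2.941 3.667 2.725
vertex -3.654 2.745 2.558
vertex -2.735 2.654 3.288
endloop
endfacet
facet normal 0.107 0.500 0.860
outer loop
vertex -2.941 3.667 2.725
vertex -2.735 2.654 3.288
vertex -1.84 3.263 2.823
endloop
endfacet
facet normal 0.304 0.903 0.305
outer loop
vertex -2.941 3.667 2.725
vertex -1.84 3.263 2.823
vertex -2.207 3.73 1.807
endloop
endfacet
facet normal -0.253 0.958 -0.137
outer loop
vertex -2.941 3.667 2.725
vertex -2.207 3.73 1.807
vertex -3.328 3.41 1.642
endloop
endfacet
facet normal -0.795 0.589 0.144
outer loop
vertex -2.941 3.667 2.725
vertex -3.328 3.41 1.642
vertex -3.654 2.745 2.558
endloop
endfacet
facet normal 0.507 -0.091 0.857
outer loop
vertex -1.84 3.263 2.823
vertex -2.735 2.654 3.288
vertex -1.872 2.09 2.718
endloop
endfacet
facet normal -0.593 -0.405 0.696
outer loop
vertex -2.735 2.654 3.288
vertex -3.654 2.745 2.558
vertex -2.993 1.77 2.553
endloop
endfacet
facet normal -0.952 0.053 -0.301
outer loop
vertex -3.654 2.745 2.558
vertex -3.328 3.41 1.642
vertex -3.36 2.237 1.537
endloop
endfacet
facet normal -0.074 0.650 -0.756
outer loop
vertex -3.328 3.41 1.642
vertex -2.207 3.73 1.807
vertex -2.465 2.846 1.072
endloop
endfacet
facet normal 0.827 0.561 -0.041
outer loop
vertex -2.207 3.73 1.807
vertex -1.84 3.263 2.823
vertex -1.546 2.755 1.802
endloop
endfacet
facet normal 0.253 -0.958 0.137
outer loop
vertex -2.259 1.833 1.635
vertex -1.872 2.09 2.718
vertex -2.993 1.77 2.553
endloop
endfacet
facet normal -0.304 -0.903 -0.305
outer loop
vertex -2.259 1.833 1.635
vertex -2.993 1.77 2.553
vertex -3.36 2.237 1.537
endloop
endfacet
facet normal -0.107 -0.500 -0.860
outer loop
vertex -2.259 1.833 1.635
vertex -3.36 2.237 1.537
vertex -2.465 2.846 1.072
endloop
endfacet
facet normal 0.573 -0.306 -0.760
outer loop
vertex -2.259 1.833 1.635
vertex -2.465 2.846 1.072
vertex -1.546 2.755 1.802
endloop
endfacet
facet normal 0.795 -0.589 -0.144
outer loop
vertex -2.259 1.833 1.635
vertex -1.546 2.755 1.802
vertex -1.872 2.09 2.718
endloop
endfacet
facet normal 0.074 -0.650 0.756
outer loop
vertex -2.993 1.77 2.553
vertex -1.872 2.09 2.718
vertex -2.735 2.654 3.288
endloop
endfacet
facet normal -0.827 -0.561 0.041
outer loop
vertex -3.36 2.237 1.537
vertex -2.993 1.77 2.553
vertex -3.654 2.745 2.558
endloop
endfacet
facet normal -0.507 0.091 -0.857
outer loop
vertex -2.465 2.846 1.072
vertex -3.36 2.237 1.537
vertex -3.328 3.41 1.642
endloop
endfacet
facet normal 0.593 0.405 -0.696
outer loop
vertex -1.546 2.755 1.802
vertex -2.465 2.846 1.072
vertex -2.207 3.73 1.807
endloop
endfacet
facet normal 0.952 -0.053 0.301
outer loop
vertex -1.872 2.09 2.718
vertex -1.546 2.755 1.802
vertex -1.84 3.263 2.823
endloop
endfacet

endsolid


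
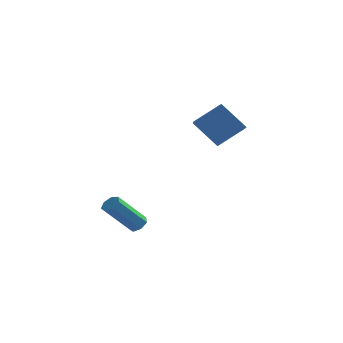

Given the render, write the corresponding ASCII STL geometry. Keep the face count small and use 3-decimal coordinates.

solid 
facet normal -0.683 0.150 0.715
outer loop
vertex -0.349 -2.365 3.806
vertex 0.766 -1.715 4.735
vertex -0.621 -1.167 3.294
endloop
endfacet
facet normal -0.701 -0.409 -0.584
outer loop
vertex 0.554 -1.425 2.065
vertex -0.349 -2.365 3.806
vertex -0.621 -1.167 3.294
endloop
endfacet
facet normal -0.683 0.150 0.715
outer loop
vertex -0.621 -1.167 3.294
vertex 0.766 -1.715 4.735
vertex 0.494 -0.517 4.224
endloop
endfacet
facet normal -0.204 0.900 -0.384
outer loop
vertex 0.494 -0.517 4.224
vertex 0.554 -1.425 2.065
vertex -0.621 -1.167 3.294
endloop
endfacet
facet normal 0.204 -0.900 0.384
outer loop
vertex -0.349 -2.365 3.806
vertex 1.941 -1.973 3.506
vertex 0.766 -1.715 4.735
endloop
endfacet
facet normal -0.701 -0.408 -0.584
outer loop
vertex 0.826 -2.623 2.576
vertex -0.349 -2.365 3.806
vertex 0.554 -1.425 2.065
endloop
endfacet
facet normal 0.204 -0.900 0.384
outer loop
vertex 0.826 -2.623 2.576
vertex 1.941 -1.973 3.506
vertex -0.349 -2.365 3.806
endloop
endfacet
facet normal 0.701 0.408 0.585
outer loop
vertex 0.766 -1.715 4.735
vertex 1.941 -1.973 3.506
vertex 0.494 -0.517 4.224
endloop
endfacet
facet normal -0.205 0.900 -0.384
outer loop
vertex 1.669 -0.775 2.994
vertex 0.554 -1.425 2.065
vertex 0.494 -0.517 4.224
endloop
endfacet
facet normal 0.701 0.409 0.584
outer loop
vertex 0.494 -0.517 4.224
vertex 1.941 -1.973 3.506
vertex 1.669 -0.775 2.994
endloop
endfacet
facet normal 0.683 -0.150 -0.715
outer loop
vertex 1.669 -0.775 2.994
vertex 0.826 -2.623 2.576
vertex 0.554 -1.425 2.065
endloop
endfacet
facet normal 0.683 -0.150 -0.714
outer loop
vertex 1.941 -1.973 3.506
vertex 0.826 -2.623 2.576
vertex 1.669 -0.775 2.994
endloop
endfacet
facet normal 0.531 0.396 -0.750
outer loop
vertex -2.382 -2.895 -2.026
vertex -2.689 -3.135 -2.37
vertex -2.745 -2.662 -2.16
endloop
endfacet
facet normal 0.270 0.760 0.591
outer loop
vertex -2.382 -2.895 -2.026
vertex -2.745 -2.662 -2.16
vertex -3.444 -3.685 -0.526
endloop
endfacet
facet normal 0.268 0.761 0.591
outer loop
vertex -3.444 -3.685 -0.526
vertex -2.745 -2.662 -2.16
vertex -3.807 -3.452 -0.661
endloop
endfacet
facet normal -0.532 -0.394 0.750
outer loop
vertex -3.444 -3.685 -0.526
vertex -3.807 -3.452 -0.661
vertex -3.751 -3.925 -0.87
endloop
endfacet
facet normal 0.530 0.396 -0.750
outer loop
vertex -2.745 -2.662 -2.16
vertex -2.689 -3.135 -2.37
vertex -3.066 -2.786 -2.452
endloop
endfacet
facet normal -0.462 0.877 0.135
outer loop
vertex -2.745 -2.662 -2.16
vertex -3.066 -2.786 -2.452
vertex -3.807 -3.452 -0.661
endloop
endfacet
facet normal -0.462 0.876 0.135
outer loop
vertex -3.807 -3.452 -0.661
vertex -3.066 -2.786 -2.452
vertex -4.127 -3.576 -0.953
endloop
endfacet
facet normal -0.531 -0.394 0.750
outer loop
vertex -3.807 -3.452 -0.661
vertex -4.127 -3.576 -0.953
vertex -3.751 -3.925 -0.87
endloop
endfacet
facet normal 0.530 0.396 -0.750
outer loop
vertex -3.066 -2.786 -2.452
vertex -2.689 -3.135 -2.37
vertex -3.103 -3.172 -2.682
endloop
endfacet
facet normal -0.844 0.332 -0.422
outer loop
vertex -3.066 -2.786 -2.452
vertex -3.103 -3.172 -2.682
vertex -4.127 -3.576 -0.953
endloop
endfacet
facet normal -0.843 0.334 -0.421
outer loop
vertex -4.127 -3.576 -0.953
vertex -3.103 -3.172 -2.682
vertex -4.165 -3.962 -1.183
endloop
endfacet
facet normal -0.532 -0.394 0.750
outer loop
vertex -4.127 -3.576 -0.953
vertex -4.165 -3.962 -1.183
vertex -3.751 -3.925 -0.87
endloop
endfacet
facet normal 0.530 0.394 -0.750
outer loop
vertex -3.103 -3.172 -2.682
vertex -2.689 -3.135 -2.37
vertex -2.829 -3.531 -2.677
endloop
endfacet
facet normal -0.591 -0.461 -0.662
outer loop
vertex -3.103 -3.172 -2.682
vertex -2.829 -3.531 -2.677
vertex -4.165 -3.962 -1.183
endloop
endfacet
facet normal -0.591 -0.462 -0.662
outer loop
vertex -4.165 -3.962 -1.183
vertex -2.829 -3.531 -2.677
vertex -3.89 -4.321 -1.178
endloop
endfacet
facet normal -0.531 -0.396 0.749
outer loop
vertex -4.165 -3.962 -1.183
vertex -3.89 -4.321 -1.178
vertex -3.751 -3.925 -0.87
endloop
endfacet
facet normal 0.530 0.394 -0.750
outer loop
vertex -2.829 -3.531 -2.677
vertex -2.689 -3.135 -2.37
vertex -2.449 -3.591 -2.44
endloop
endfacet
facet normal 0.108 -0.909 -0.403
outer loop
vertex -2.829 -3.531 -2.677
vertex -2.449 -3.591 -2.44
vertex -3.89 -4.321 -1.178
endloop
endfacet
facet normal 0.108 -0.909 -0.403
outer loop
vertex -3.89 -4.321 -1.178
vertex -2.449 -3.591 -2.44
vertex -3.511 -4.381 -0.941
endloop
endfacet
facet normal -0.531 -0.396 0.749
outer loop
vertex -3.89 -4.321 -1.178
vertex -3.511 -4.381 -0.941
vertex -3.751 -3.925 -0.87
endloop
endfacet
facet normal 0.532 0.395 -0.749
outer loop
vertex -2.449 -3.591 -2.44
vertex -2.689 -3.135 -2.37
vertex -2.251 -3.308 -2.15
endloop
endfacet
facet normal 0.724 -0.671 0.160
outer loop
vertex -2.449 -3.591 -2.44
vertex -2.251 -3.308 -2.15
vertex -3.511 -4.381 -0.941
endloop
endfacet
facet normal 0.724 -0.671 0.159
outer loop
vertex -3.511 -4.381 -0.941
vertex -2.251 -3.308 -2.15
vertex -3.312 -4.098 -0.651
endloop
endfacet
facet normal -0.530 -0.396 0.750
outer loop
vertex -3.511 -4.381 -0.941
vertex -3.312 -4.098 -0.651
vertex -3.751 -3.925 -0.87
endloop
endfacet
facet normal 0.532 0.394 -0.750
outer loop
vertex -2.251 -3.308 -2.15
vertex -2.689 -3.135 -2.37
vertex -2.382 -2.895 -2.026
endloop
endfacet
facet normal 0.796 0.072 0.601
outer loop
vertex -2.251 -3.308 -2.15
vertex -2.382 -2.895 -2.026
vertex -3.312 -4.098 -0.651
endloop
endfacet
facet normal 0.796 0.072 0.601
outer loop
vertex -3.312 -4.098 -0.651
vertex -2.382 -2.895 -2.026
vertex -3.444 -3.685 -0.526
endloop
endfacet
facet normal -0.530 -0.396 0.750
outer loop
vertex -3.312 -4.098 -0.651
vertex -3.444 -3.685 -0.526
vertex -3.751 -3.925 -0.87
endloop
endfacet

endsolid


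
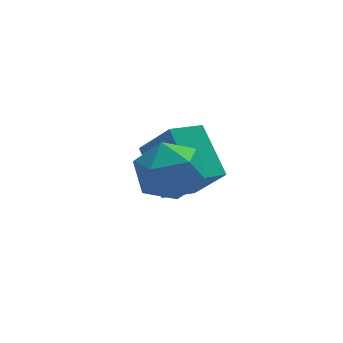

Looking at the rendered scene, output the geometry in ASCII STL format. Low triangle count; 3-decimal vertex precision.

solid 
facet normal 0.341 0.652 0.677
outer loop
vertex -1.35 0.33 -1.397
vertex -1.544 -0.286 -0.706
vertex -0.695 -0.296 -1.124
endloop
endfacet
facet normal 0.678 0.733 0.055
outer loop
vertex -1.35 0.33 -1.397
vertex -0.695 -0.296 -1.124
vertex -0.82 -0.112 -2.044
endloop
endfacet
facet normal 0.187 0.876 -0.445
outer loop
vertex -1.35 0.33 -1.397
vertex -0.82 -0.112 -2.044
vertex -1.746 0.01 -2.194
endloop
endfacet
facet normal -0.451 0.883 -0.130
outer loop
vertex -1.35 0.33 -1.397
vertex -1.746 0.01 -2.194
vertex -2.194 -0.097 -1.367
endloop
endfacet
facet normal -0.357 0.745 0.564
outer loop
vertex -1.35 0.33 -1.397
vertex -2.194 -0.097 -1.367
vertex -1.544 -0.286 -0.706
endloop
endfacet
facet normal 0.987 0.112 -0.112
outer loop
vertex -0.82 -0.112 -2.044
vertex -0.695 -0.296 -1.124
vertex -0.686 -1.003 -1.753
endloop
endfacet
facet normal 0.441 -0.020 0.897
outer loop
vertex -0.695 -0.296 -1.124
vertex -1.544 -0.286 -0.706
vertex -1.134 -1.11 -0.926
endloop
endfacet
facet normal -0.688 0.130 0.714
outer loop
vertex -1.544 -0.286 -0.706
vertex -2.194 -0.097 -1.367
vertex -2.06 -0.988 -1.076
endloop
endfacet
facet normal -0.841 0.354 -0.410
outer loop
vertex -2.194 -0.097 -1.367
vertex -1.746 0.01 -2.194
vertex -2.185 -0.804 -1.996
endloop
endfacet
facet normal 0.194 0.342 -0.919
outer loop
vertex -1.746 0.01 -2.194
vertex -0.82 -0.112 -2.044
vertex -1.336 -0.814 -2.414
endloop
endfacet
facet normal 0.451 -0.883 0.130
outer loop
vertex -1.53 -1.43 -1.723
vertex -0.686 -1.003 -1.753
vertex -1.134 -1.11 -0.926
endloop
endfacet
facet normal -0.187 -0.876 0.445
outer loop
vertex -1.53 -1.43 -1.723
vertex -1.134 -1.11 -0.926
vertex -2.06 -0.988 -1.076
endloop
endfacet
facet normal -0.678 -0.733 -0.055
outer loop
vertex -1.53 -1.43 -1.723
vertex -2.06 -0.988 -1.076
vertex -2.185 -0.804 -1.996
endloop
endfacet
facet normal -0.341 -0.652 -0.677
outer loop
vertex -1.53 -1.43 -1.723
vertex -2.185 -0.804 -1.996
vertex -1.336 -0.814 -2.414
endloop
endfacet
facet normal 0.357 -0.745 -0.564
outer loop
vertex -1.53 -1.43 -1.723
vertex -1.336 -0.814 -2.414
vertex -0.686 -1.003 -1.753
endloop
endfacet
facet normal 0.841 -0.354 0.410
outer loop
vertex -1.134 -1.11 -0.926
vertex -0.686 -1.003 -1.753
vertex -0.695 -0.296 -1.124
endloop
endfacet
facet normal -0.194 -0.342 0.919
outer loop
vertex -2.06 -0.988 -1.076
vertex -1.134 -1.11 -0.926
vertex -1.544 -0.286 -0.706
endloop
endfacet
facet normal -0.987 -0.112 0.112
outer loop
vertex -2.185 -0.804 -1.996
vertex -2.06 -0.988 -1.076
vertex -2.194 -0.097 -1.367
endloop
endfacet
facet normal -0.441 0.020 -0.897
outer loop
vertex -1.336 -0.814 -2.414
vertex -2.185 -0.804 -1.996
vertex -1.746 0.01 -2.194
endloop
endfacet
facet normal 0.688 -0.130 -0.714
outer loop
vertex -0.686 -1.003 -1.753
vertex -1.336 -0.814 -2.414
vertex -0.82 -0.112 -2.044
endloop
endfacet
facet normal -0.910 -0.315 0.268
outer loop
vertex -0.758 1.575 -1.656
vertex -1.327 2.298 -2.738
vertex -0.587 0.245 -2.635
endloop
endfacet
facet normal 0.401 -0.509 0.762
outer loop
vertex 0.387 0.582 -2.922
vertex -0.758 1.575 -1.656
vertex -0.587 0.245 -2.635
endloop
endfacet
facet normal -0.910 -0.315 0.269
outer loop
vertex -0.587 0.245 -2.635
vertex -1.327 2.298 -2.738
vertex -1.156 0.968 -3.716
endloop
endfacet
facet normal 0.103 -0.801 -0.590
outer loop
vertex -1.156 0.968 -3.716
vertex 0.387 0.582 -2.922
vertex -0.587 0.245 -2.635
endloop
endfacet
facet normal -0.103 0.801 0.590
outer loop
vertex -0.758 1.575 -1.656
vertex -0.353 2.635 -3.025
vertex -1.327 2.298 -2.738
endloop
endfacet
facet normal 0.401 -0.509 0.762
outer loop
vertex 0.216 1.912 -1.944
vertex -0.758 1.575 -1.656
vertex 0.387 0.582 -2.922
endloop
endfacet
facet normal -0.103 0.801 0.590
outer loop
vertex 0.216 1.912 -1.944
vertex -0.353 2.635 -3.025
vertex -0.758 1.575 -1.656
endloop
endfacet
facet normal -0.401 0.509 -0.762
outer loop
vertex -1.327 2.298 -2.738
vertex -0.353 2.635 -3.025
vertex -1.156 0.968 -3.716
endloop
endfacet
facet normal 0.103 -0.801 -0.589
outer loop
vertex -0.182 1.305 -4.004
vertex 0.387 0.582 -2.922
vertex -1.156 0.968 -3.716
endloop
endfacet
facet normal -0.401 0.509 -0.762
outer loop
vertex -1.156 0.968 -3.716
vertex -0.353 2.635 -3.025
vertex -0.182 1.305 -4.004
endloop
endfacet
facet normal 0.910 0.315 -0.269
outer loop
vertex -0.182 1.305 -4.004
vertex 0.216 1.912 -1.944
vertex 0.387 0.582 -2.922
endloop
endfacet
facet normal 0.910 0.315 -0.269
outer loop
vertex -0.353 2.635 -3.025
vertex 0.216 1.912 -1.944
vertex -0.182 1.305 -4.004
endloop
endfacet

endsolid


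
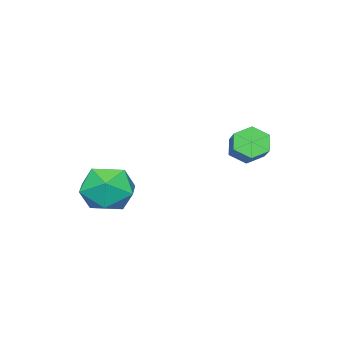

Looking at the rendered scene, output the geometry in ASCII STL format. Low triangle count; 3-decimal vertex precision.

solid 
facet normal -0.364 -0.186 0.913
outer loop
vertex 2.689 -1.719 -2.746
vertex 2.191 -2.755 -3.155
vertex 3.325 -2.759 -2.704
endloop
endfacet
facet normal 0.244 0.188 0.951
outer loop
vertex 2.689 -1.719 -2.746
vertex 3.325 -2.759 -2.704
vertex 3.87 -1.723 -3.048
endloop
endfacet
facet normal 0.153 0.795 0.587
outer loop
vertex 2.689 -1.719 -2.746
vertex 3.87 -1.723 -3.048
vertex 3.074 -1.08 -3.711
endloop
endfacet
facet normal -0.510 0.797 0.324
outer loop
vertex 2.689 -1.719 -2.746
vertex 3.074 -1.08 -3.711
vertex 2.037 -1.717 -3.777
endloop
endfacet
facet normal -0.829 0.191 0.525
outer loop
vertex 2.689 -1.719 -2.746
vertex 2.037 -1.717 -3.777
vertex 2.191 -2.755 -3.155
endloop
endfacet
facet normal 0.756 -0.189 0.627
outer loop
vertex 3.87 -1.723 -3.048
vertex 3.325 -2.759 -2.704
vertex 4.103 -2.763 -3.643
endloop
endfacet
facet normal -0.227 -0.793 0.565
outer loop
vertex 3.325 -2.759 -2.704
vertex 2.191 -2.755 -3.155
vertex 3.066 -3.4 -3.709
endloop
endfacet
facet normal -0.981 -0.184 -0.063
outer loop
vertex 2.191 -2.755 -3.155
vertex 2.037 -1.717 -3.777
vertex 2.27 -2.757 -4.372
endloop
endfacet
facet normal -0.464 0.796 -0.388
outer loop
vertex 2.037 -1.717 -3.777
vertex 3.074 -1.08 -3.711
vertex 2.815 -1.721 -4.716
endloop
endfacet
facet normal 0.608 0.793 0.038
outer loop
vertex 3.074 -1.08 -3.711
vertex 3.87 -1.723 -3.048
vertex 3.949 -1.725 -4.265
endloop
endfacet
facet normal 0.510 -0.797 -0.324
outer loop
vertex 3.451 -2.761 -4.674
vertex 4.103 -2.763 -3.643
vertex 3.066 -3.4 -3.709
endloop
endfacet
facet normal -0.153 -0.795 -0.587
outer loop
vertex 3.451 -2.761 -4.674
vertex 3.066 -3.4 -3.709
vertex 2.27 -2.757 -4.372
endloop
endfacet
facet normal -0.244 -0.188 -0.951
outer loop
vertex 3.451 -2.761 -4.674
vertex 2.27 -2.757 -4.372
vertex 2.815 -1.721 -4.716
endloop
endfacet
facet normal 0.364 0.186 -0.913
outer loop
vertex 3.451 -2.761 -4.674
vertex 2.815 -1.721 -4.716
vertex 3.949 -1.725 -4.265
endloop
endfacet
facet normal 0.829 -0.191 -0.525
outer loop
vertex 3.451 -2.761 -4.674
vertex 3.949 -1.725 -4.265
vertex 4.103 -2.763 -3.643
endloop
endfacet
facet normal 0.464 -0.796 0.388
outer loop
vertex 3.066 -3.4 -3.709
vertex 4.103 -2.763 -3.643
vertex 3.325 -2.759 -2.704
endloop
endfacet
facet normal -0.608 -0.793 -0.038
outer loop
vertex 2.27 -2.757 -4.372
vertex 3.066 -3.4 -3.709
vertex 2.191 -2.755 -3.155
endloop
endfacet
facet normal -0.756 0.189 -0.627
outer loop
vertex 2.815 -1.721 -4.716
vertex 2.27 -2.757 -4.372
vertex 2.037 -1.717 -3.777
endloop
endfacet
facet normal 0.227 0.793 -0.565
outer loop
vertex 3.949 -1.725 -4.265
vertex 2.815 -1.721 -4.716
vertex 3.074 -1.08 -3.711
endloop
endfacet
facet normal 0.981 0.184 0.063
outer loop
vertex 4.103 -2.763 -3.643
vertex 3.949 -1.725 -4.265
vertex 3.87 -1.723 -3.048
endloop
endfacet
facet normal -0.636 -0.561 -0.530
outer loop
vertex -0.342 1.662 -2.649
vertex -0.697 1.451 -1.999
vertex -0.932 2.077 -2.38
endloop
endfacet
facet normal 0.090 0.628 -0.773
outer loop
vertex -0.342 1.662 -2.649
vertex -0.932 2.077 -2.38
vertex 0.472 2.38 -1.971
endloop
endfacet
facet normal 0.090 0.628 -0.773
outer loop
vertex 0.472 2.38 -1.971
vertex -0.932 2.077 -2.38
vertex -0.118 2.795 -1.702
endloop
endfacet
facet normal 0.636 0.561 0.530
outer loop
vertex 0.472 2.38 -1.971
vertex -0.118 2.795 -1.702
vertex 0.117 2.169 -1.321
endloop
endfacet
facet normal -0.636 -0.561 -0.530
outer loop
vertex -0.932 2.077 -2.38
vertex -0.697 1.451 -1.999
vertex -1.287 1.866 -1.73
endloop
endfacet
facet normal -0.619 0.781 -0.084
outer loop
vertex -0.932 2.077 -2.38
vertex -1.287 1.866 -1.73
vertex -0.118 2.795 -1.702
endloop
endfacet
facet normal -0.619 0.781 -0.086
outer loop
vertex -0.118 2.795 -1.702
vertex -1.287 1.866 -1.73
vertex -0.473 2.585 -1.052
endloop
endfacet
facet normal 0.637 0.561 0.529
outer loop
vertex -0.118 2.795 -1.702
vertex -0.473 2.585 -1.052
vertex 0.117 2.169 -1.321
endloop
endfacet
facet normal -0.636 -0.561 -0.530
outer loop
vertex -1.287 1.866 -1.73
vertex -0.697 1.451 -1.999
vertex -1.052 1.24 -1.349
endloop
endfacet
facet normal -0.709 0.153 0.689
outer loop
vertex -1.287 1.866 -1.73
vertex -1.052 1.24 -1.349
vertex -0.473 2.585 -1.052
endloop
endfacet
facet normal -0.709 0.153 0.689
outer loop
vertex -0.473 2.585 -1.052
vertex -1.052 1.24 -1.349
vertex -0.238 1.958 -0.671
endloop
endfacet
facet normal 0.637 0.560 0.530
outer loop
vertex -0.473 2.585 -1.052
vertex -0.238 1.958 -0.671
vertex 0.117 2.169 -1.321
endloop
endfacet
facet normal -0.636 -0.561 -0.530
outer loop
vertex -1.052 1.24 -1.349
vertex -0.697 1.451 -1.999
vertex -0.462 0.825 -1.618
endloop
endfacet
facet normal -0.090 -0.628 0.773
outer loop
vertex -1.052 1.24 -1.349
vertex -0.462 0.825 -1.618
vertex -0.238 1.958 -0.671
endloop
endfacet
facet normal -0.090 -0.628 0.773
outer loop
vertex -0.238 1.958 -0.671
vertex -0.462 0.825 -1.618
vertex 0.352 1.543 -0.94
endloop
endfacet
facet normal 0.636 0.561 0.530
outer loop
vertex -0.238 1.958 -0.671
vertex 0.352 1.543 -0.94
vertex 0.117 2.169 -1.321
endloop
endfacet
facet normal -0.637 -0.561 -0.529
outer loop
vertex -0.462 0.825 -1.618
vertex -0.697 1.451 -1.999
vertex -0.107 1.035 -2.268
endloop
endfacet
facet normal 0.618 -0.781 0.085
outer loop
vertex -0.462 0.825 -1.618
vertex -0.107 1.035 -2.268
vertex 0.352 1.543 -0.94
endloop
endfacet
facet normal 0.619 -0.781 0.085
outer loop
vertex 0.352 1.543 -0.94
vertex -0.107 1.035 -2.268
vertex 0.707 1.754 -1.59
endloop
endfacet
facet normal 0.636 0.561 0.530
outer loop
vertex 0.352 1.543 -0.94
vertex 0.707 1.754 -1.59
vertex 0.117 2.169 -1.321
endloop
endfacet
facet normal -0.637 -0.560 -0.530
outer loop
vertex -0.107 1.035 -2.268
vertex -0.697 1.451 -1.999
vertex -0.342 1.662 -2.649
endloop
endfacet
facet normal 0.709 -0.153 -0.689
outer loop
vertex -0.107 1.035 -2.268
vertex -0.342 1.662 -2.649
vertex 0.707 1.754 -1.59
endloop
endfacet
facet normal 0.709 -0.153 -0.689
outer loop
vertex 0.707 1.754 -1.59
vertex -0.342 1.662 -2.649
vertex 0.472 2.38 -1.971
endloop
endfacet
facet normal 0.636 0.561 0.530
outer loop
vertex 0.707 1.754 -1.59
vertex 0.472 2.38 -1.971
vertex 0.117 2.169 -1.321
endloop
endfacet

endsolid


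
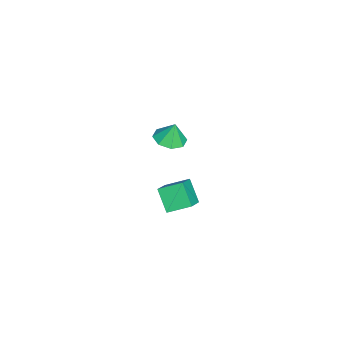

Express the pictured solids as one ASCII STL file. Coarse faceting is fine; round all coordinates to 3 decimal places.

solid 
facet normal -0.533 -0.411 0.740
outer loop
vertex 0.988 3.512 -2.014
vertex -0.115 3.667 -2.722
vertex 1.16 2.346 -2.537
endloop
endfacet
facet normal 0.836 -0.117 0.536
outer loop
vertex 1.895 2.913 -3.558
vertex 0.988 3.512 -2.014
vertex 1.16 2.346 -2.537
endloop
endfacet
facet normal -0.533 -0.411 0.740
outer loop
vertex 1.16 2.346 -2.537
vertex -0.115 3.667 -2.722
vertex 0.057 2.501 -3.245
endloop
endfacet
facet normal 0.134 -0.904 -0.406
outer loop
vertex 0.057 2.501 -3.245
vertex 1.895 2.913 -3.558
vertex 1.16 2.346 -2.537
endloop
endfacet
facet normal -0.134 0.904 0.406
outer loop
vertex 0.988 3.512 -2.014
vertex 0.62 4.234 -3.743
vertex -0.115 3.667 -2.722
endloop
endfacet
facet normal 0.836 -0.117 0.536
outer loop
vertex 1.723 4.079 -3.035
vertex 0.988 3.512 -2.014
vertex 1.895 2.913 -3.558
endloop
endfacet
facet normal -0.134 0.904 0.406
outer loop
vertex 1.723 4.079 -3.035
vertex 0.62 4.234 -3.743
vertex 0.988 3.512 -2.014
endloop
endfacet
facet normal -0.836 0.117 -0.536
outer loop
vertex -0.115 3.667 -2.722
vertex 0.62 4.234 -3.743
vertex 0.057 2.501 -3.245
endloop
endfacet
facet normal 0.134 -0.904 -0.406
outer loop
vertex 0.792 3.068 -4.266
vertex 1.895 2.913 -3.558
vertex 0.057 2.501 -3.245
endloop
endfacet
facet normal -0.836 0.117 -0.536
outer loop
vertex 0.057 2.501 -3.245
vertex 0.62 4.234 -3.743
vertex 0.792 3.068 -4.266
endloop
endfacet
facet normal 0.533 0.411 -0.740
outer loop
vertex 0.792 3.068 -4.266
vertex 1.723 4.079 -3.035
vertex 1.895 2.913 -3.558
endloop
endfacet
facet normal 0.533 0.411 -0.740
outer loop
vertex 0.62 4.234 -3.743
vertex 1.723 4.079 -3.035
vertex 0.792 3.068 -4.266
endloop
endfacet
facet normal 0.003 -0.233 -0.972
outer loop
vertex 3.085 3.349 2.409
vertex 2.302 3.146 2.455
vertex 2.709 3.828 2.293
endloop
endfacet
facet normal 0.647 0.617 0.448
outer loop
vertex 3.085 3.349 2.409
vertex 2.709 3.828 2.293
vertex 2.298 3.394 3.485
endloop
endfacet
facet normal 0.005 -0.234 -0.972
outer loop
vertex 2.709 3.828 2.293
vertex 2.302 3.146 2.455
vertex 2.095 3.907 2.271
endloop
endfacet
facet normal 0.105 0.922 0.372
outer loop
vertex 2.709 3.828 2.293
vertex 2.095 3.907 2.271
vertex 2.298 3.394 3.485
endloop
endfacet
facet normal 0.004 -0.234 -0.972
outer loop
vertex 2.095 3.907 2.271
vertex 2.302 3.146 2.455
vertex 1.602 3.541 2.357
endloop
endfacet
facet normal -0.498 0.766 0.407
outer loop
vertex 2.095 3.907 2.271
vertex 1.602 3.541 2.357
vertex 2.298 3.394 3.485
endloop
endfacet
facet normal 0.004 -0.234 -0.972
outer loop
vertex 1.602 3.541 2.357
vertex 2.302 3.146 2.455
vertex 1.519 2.944 2.5
endloop
endfacet
facet normal -0.812 0.240 0.532
outer loop
vertex 1.602 3.541 2.357
vertex 1.519 2.944 2.5
vertex 2.298 3.394 3.485
endloop
endfacet
facet normal 0.004 -0.234 -0.972
outer loop
vertex 1.519 2.944 2.5
vertex 2.302 3.146 2.455
vertex 1.895 2.465 2.617
endloop
endfacet
facet normal -0.652 -0.347 0.674
outer loop
vertex 1.519 2.944 2.5
vertex 1.895 2.465 2.617
vertex 2.298 3.394 3.485
endloop
endfacet
facet normal 0.003 -0.233 -0.972
outer loop
vertex 1.895 2.465 2.617
vertex 2.302 3.146 2.455
vertex 2.51 2.385 2.638
endloop
endfacet
facet normal -0.110 -0.653 0.750
outer loop
vertex 1.895 2.465 2.617
vertex 2.51 2.385 2.638
vertex 2.298 3.394 3.485
endloop
endfacet
facet normal 0.003 -0.233 -0.972
outer loop
vertex 2.51 2.385 2.638
vertex 2.302 3.146 2.455
vertex 3.002 2.751 2.552
endloop
endfacet
facet normal 0.494 -0.496 0.714
outer loop
vertex 2.51 2.385 2.638
vertex 3.002 2.751 2.552
vertex 2.298 3.394 3.485
endloop
endfacet
facet normal 0.003 -0.233 -0.972
outer loop
vertex 3.002 2.751 2.552
vertex 2.302 3.146 2.455
vertex 3.085 3.349 2.409
endloop
endfacet
facet normal 0.807 0.029 0.589
outer loop
vertex 3.002 2.751 2.552
vertex 3.085 3.349 2.409
vertex 2.298 3.394 3.485
endloop
endfacet

endsolid


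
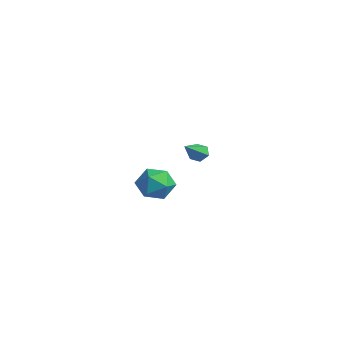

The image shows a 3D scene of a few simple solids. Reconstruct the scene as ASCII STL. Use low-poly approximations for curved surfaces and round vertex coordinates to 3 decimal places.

solid 
facet normal -0.816 0.506 -0.279
outer loop
vertex 3.365 -2.256 2.98
vertex 2.85 -2.822 3.461
vertex 3.182 -2.074 3.846
endloop
endfacet
facet normal -0.247 0.936 -0.249
outer loop
vertex 3.365 -2.256 2.98
vertex 3.182 -2.074 3.846
vertex 4.015 -1.94 3.523
endloop
endfacet
facet normal 0.249 0.678 -0.692
outer loop
vertex 3.365 -2.256 2.98
vertex 4.015 -1.94 3.523
vertex 4.199 -2.605 2.938
endloop
endfacet
facet normal -0.014 0.087 -0.996
outer loop
vertex 3.365 -2.256 2.98
vertex 4.199 -2.605 2.938
vertex 3.478 -3.15 2.9
endloop
endfacet
facet normal -0.671 -0.019 -0.741
outer loop
vertex 3.365 -2.256 2.98
vertex 3.478 -3.15 2.9
vertex 2.85 -2.822 3.461
endloop
endfacet
facet normal 0.014 0.910 0.414
outer loop
vertex 4.015 -1.94 3.523
vertex 3.182 -2.074 3.846
vertex 3.902 -2.31 4.34
endloop
endfacet
facet normal -0.906 0.214 0.365
outer loop
vertex 3.182 -2.074 3.846
vertex 2.85 -2.822 3.461
vertex 3.181 -2.855 4.302
endloop
endfacet
facet normal -0.672 -0.635 -0.381
outer loop
vertex 2.85 -2.822 3.461
vertex 3.478 -3.15 2.9
vertex 3.365 -3.52 3.717
endloop
endfacet
facet normal 0.393 -0.464 -0.794
outer loop
vertex 3.478 -3.15 2.9
vertex 4.199 -2.605 2.938
vertex 4.198 -3.386 3.394
endloop
endfacet
facet normal 0.817 0.492 -0.302
outer loop
vertex 4.199 -2.605 2.938
vertex 4.015 -1.94 3.523
vertex 4.53 -2.638 3.779
endloop
endfacet
facet normal 0.014 -0.087 0.996
outer loop
vertex 4.015 -3.204 4.26
vertex 3.902 -2.31 4.34
vertex 3.181 -2.855 4.302
endloop
endfacet
facet normal -0.249 -0.678 0.692
outer loop
vertex 4.015 -3.204 4.26
vertex 3.181 -2.855 4.302
vertex 3.365 -3.52 3.717
endloop
endfacet
facet normal 0.247 -0.936 0.249
outer loop
vertex 4.015 -3.204 4.26
vertex 3.365 -3.52 3.717
vertex 4.198 -3.386 3.394
endloop
endfacet
facet normal 0.816 -0.506 0.279
outer loop
vertex 4.015 -3.204 4.26
vertex 4.198 -3.386 3.394
vertex 4.53 -2.638 3.779
endloop
endfacet
facet normal 0.671 0.019 0.741
outer loop
vertex 4.015 -3.204 4.26
vertex 4.53 -2.638 3.779
vertex 3.902 -2.31 4.34
endloop
endfacet
facet normal -0.393 0.464 0.794
outer loop
vertex 3.181 -2.855 4.302
vertex 3.902 -2.31 4.34
vertex 3.182 -2.074 3.846
endloop
endfacet
facet normal -0.817 -0.492 0.302
outer loop
vertex 3.365 -3.52 3.717
vertex 3.181 -2.855 4.302
vertex 2.85 -2.822 3.461
endloop
endfacet
facet normal -0.014 -0.910 -0.414
outer loop
vertex 4.198 -3.386 3.394
vertex 3.365 -3.52 3.717
vertex 3.478 -3.15 2.9
endloop
endfacet
facet normal 0.906 -0.214 -0.365
outer loop
vertex 4.53 -2.638 3.779
vertex 4.198 -3.386 3.394
vertex 4.199 -2.605 2.938
endloop
endfacet
facet normal 0.672 0.635 0.381
outer loop
vertex 3.902 -2.31 4.34
vertex 4.53 -2.638 3.779
vertex 4.015 -1.94 3.523
endloop
endfacet
facet normal -0.466 0.682 -0.564
outer loop
vertex -1.732 2.769 1.921
vertex -2.185 2.5 1.97
vertex -2.061 2.876 2.322
endloop
endfacet
facet normal 0.730 0.501 0.465
outer loop
vertex -1.732 2.769 1.921
vertex -2.061 2.876 2.322
vertex -1.395 1.34 2.93
endloop
endfacet
facet normal -0.465 0.682 -0.565
outer loop
vertex -2.061 2.876 2.322
vertex -2.185 2.5 1.97
vertex -2.515 2.607 2.371
endloop
endfacet
facet normal -0.095 0.331 0.939
outer loop
vertex -2.061 2.876 2.322
vertex -2.515 2.607 2.371
vertex -1.395 1.34 2.93
endloop
endfacet
facet normal -0.466 0.681 -0.565
outer loop
vertex -2.515 2.607 2.371
vertex -2.185 2.5 1.97
vertex -2.639 2.23 2.019
endloop
endfacet
facet normal -0.703 -0.348 0.620
outer loop
vertex -2.515 2.607 2.371
vertex -2.639 2.23 2.019
vertex -1.395 1.34 2.93
endloop
endfacet
facet normal -0.466 0.681 -0.564
outer loop
vertex -2.639 2.23 2.019
vertex -2.185 2.5 1.97
vertex -2.31 2.123 1.618
endloop
endfacet
facet normal -0.487 -0.856 -0.171
outer loop
vertex -2.639 2.23 2.019
vertex -2.31 2.123 1.618
vertex -1.395 1.34 2.93
endloop
endfacet
facet normal -0.465 0.682 -0.565
outer loop
vertex -2.31 2.123 1.618
vertex -2.185 2.5 1.97
vertex -1.856 2.392 1.569
endloop
endfacet
facet normal 0.337 -0.686 -0.645
outer loop
vertex -2.31 2.123 1.618
vertex -1.856 2.392 1.569
vertex -1.395 1.34 2.93
endloop
endfacet
facet normal -0.466 0.681 -0.565
outer loop
vertex -1.856 2.392 1.569
vertex -2.185 2.5 1.97
vertex -1.732 2.769 1.921
endloop
endfacet
facet normal 0.945 -0.007 -0.326
outer loop
vertex -1.856 2.392 1.569
vertex -1.732 2.769 1.921
vertex -1.395 1.34 2.93
endloop
endfacet

endsolid
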